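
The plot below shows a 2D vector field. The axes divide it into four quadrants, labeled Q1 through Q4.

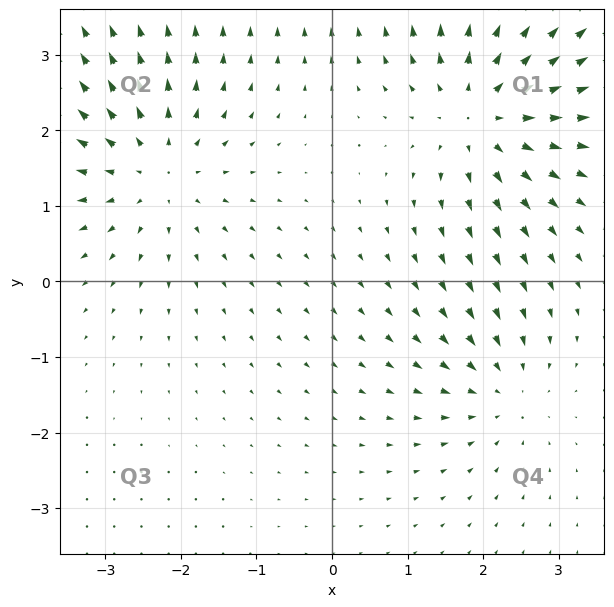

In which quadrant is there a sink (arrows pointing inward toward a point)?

The sink sits at approximately (2.3, -1.5), which lies in quadrant Q4. The divergence there is about -3, negative as expected for a sink.

Q4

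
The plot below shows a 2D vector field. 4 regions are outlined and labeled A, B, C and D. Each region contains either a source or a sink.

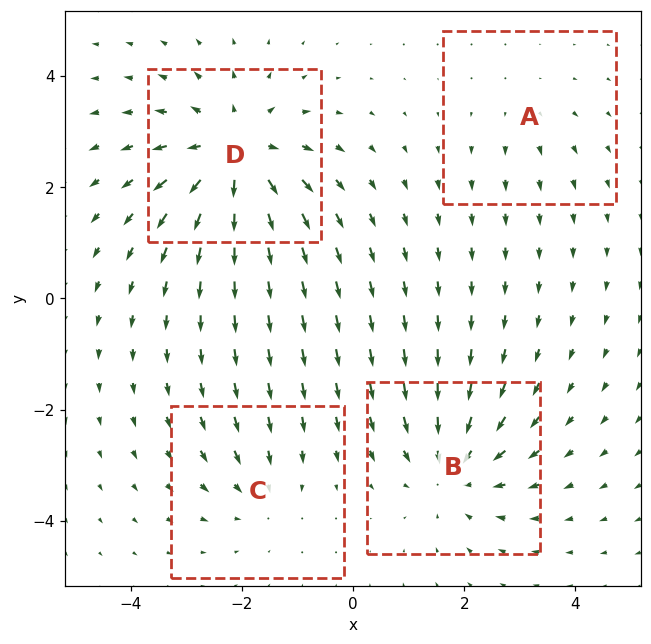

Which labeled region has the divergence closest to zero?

Divergence at each region's feature centre — A: about +2, B: about -5, C: about -3, D: about +6. Region A is closest to zero.

A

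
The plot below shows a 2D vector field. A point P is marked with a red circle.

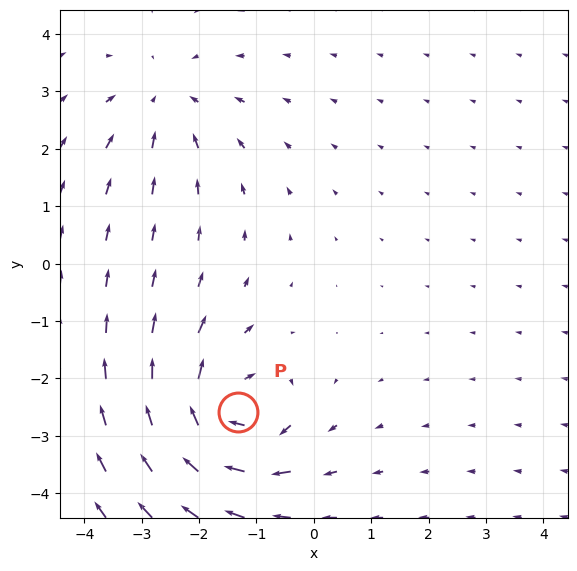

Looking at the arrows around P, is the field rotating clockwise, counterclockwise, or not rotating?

clockwise

Near P at (-1.3, -2.6) the arrows circulate clockwise. The curl (z-component) there is about -6; negative curl means clockwise rotation.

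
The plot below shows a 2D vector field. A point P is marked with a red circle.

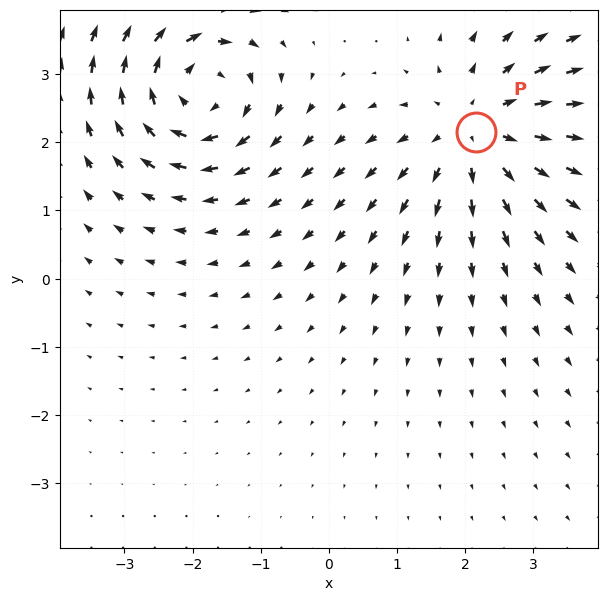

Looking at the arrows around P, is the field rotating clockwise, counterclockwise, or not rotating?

Near P at (2.2, 2.1) the arrows show no circulation. The curl there is ≈0.

not rotating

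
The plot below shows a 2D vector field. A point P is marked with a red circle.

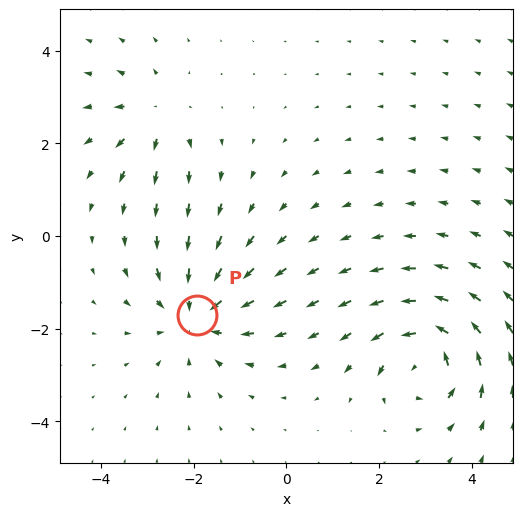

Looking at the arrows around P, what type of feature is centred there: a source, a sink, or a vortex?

sink

At P (-1.9, -1.7) the arrows converge inward. Divergence about -5, curl ≈0 — negative divergence with near-zero curl is a sink.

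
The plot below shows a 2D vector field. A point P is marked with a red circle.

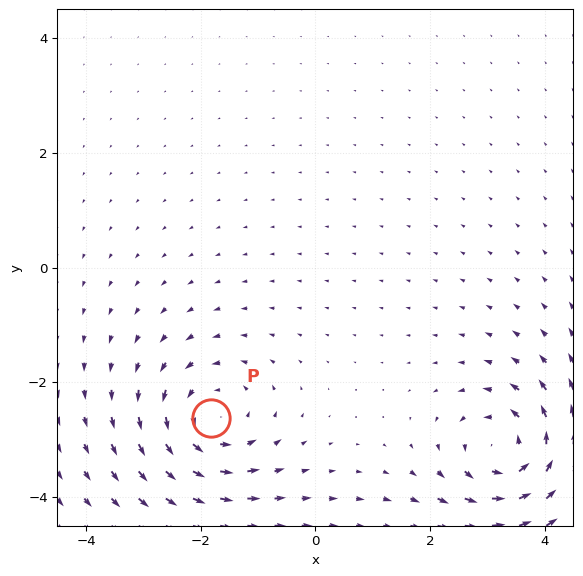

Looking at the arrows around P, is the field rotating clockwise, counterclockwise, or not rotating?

Near P at (-1.8, -2.6) the arrows circulate counterclockwise. The curl (z-component) there is about +4; positive curl means counterclockwise rotation.

counterclockwise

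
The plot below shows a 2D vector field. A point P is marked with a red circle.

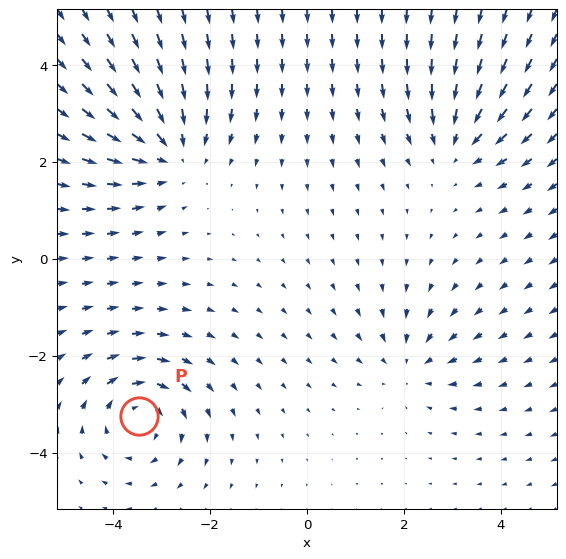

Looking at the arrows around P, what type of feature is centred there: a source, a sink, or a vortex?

vortex

At P (-3.5, -3.2) the arrows circulate clockwise. Divergence ≈0, curl about -5 — near-zero divergence with nonzero curl is a vortex.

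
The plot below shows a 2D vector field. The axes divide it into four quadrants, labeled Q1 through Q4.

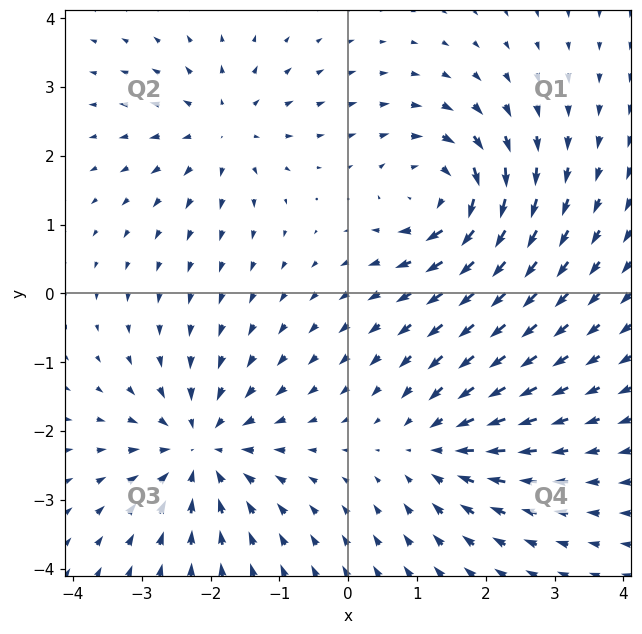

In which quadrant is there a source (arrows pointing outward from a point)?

The source sits at approximately (-1.8, 2.4), which lies in quadrant Q2. The divergence there is about +3, positive as expected for a source.

Q2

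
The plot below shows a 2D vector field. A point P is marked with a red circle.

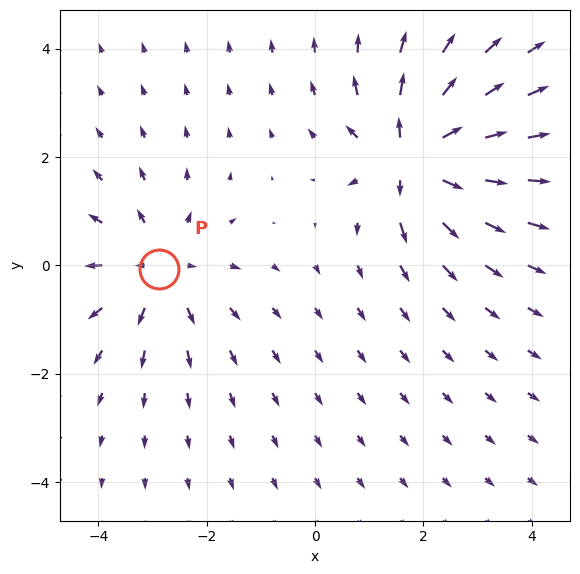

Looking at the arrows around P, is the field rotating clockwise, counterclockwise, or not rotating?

not rotating

Near P at (-2.9, -0.1) the arrows show no circulation. The curl there is ≈0.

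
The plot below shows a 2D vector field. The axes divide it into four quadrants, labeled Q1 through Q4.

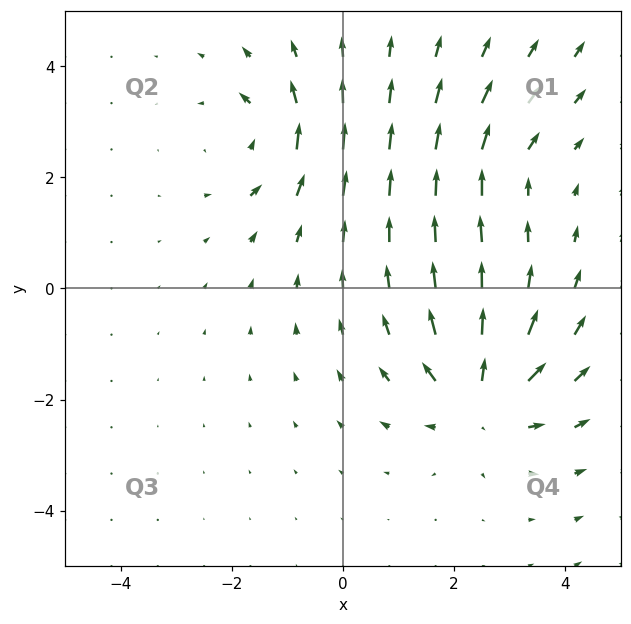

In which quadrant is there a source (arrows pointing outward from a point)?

The source sits at approximately (2.5, -2.0), which lies in quadrant Q4. The divergence there is about +5, positive as expected for a source.

Q4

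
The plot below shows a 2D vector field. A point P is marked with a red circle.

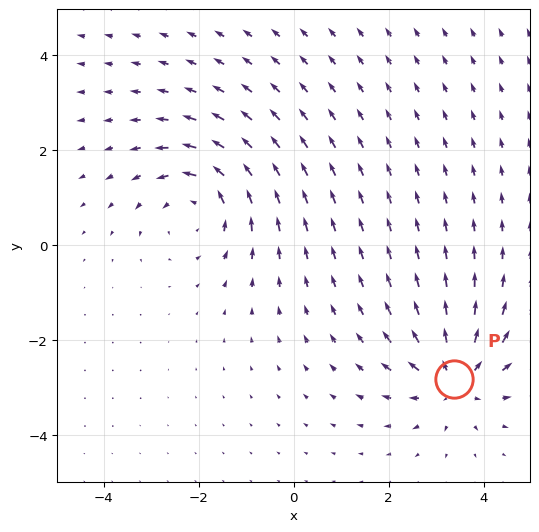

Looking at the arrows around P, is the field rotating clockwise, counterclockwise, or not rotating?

not rotating

Near P at (3.4, -2.8) the arrows show no circulation. The curl there is ≈0.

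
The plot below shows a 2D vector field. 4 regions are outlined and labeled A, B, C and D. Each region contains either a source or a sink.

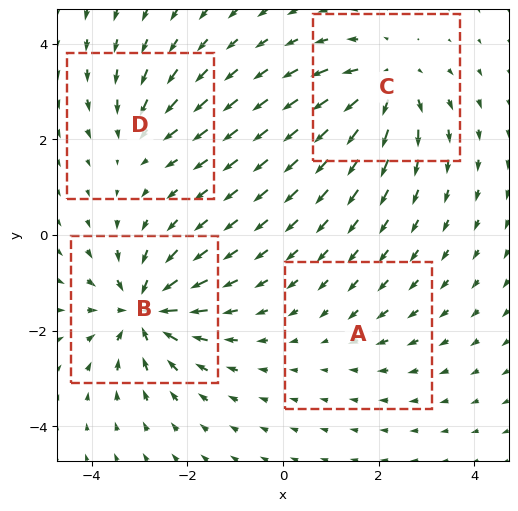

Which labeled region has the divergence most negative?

Divergence at each region's feature centre — A: about -2, B: about -8, C: about +6, D: about -4. Region B is most negative.

B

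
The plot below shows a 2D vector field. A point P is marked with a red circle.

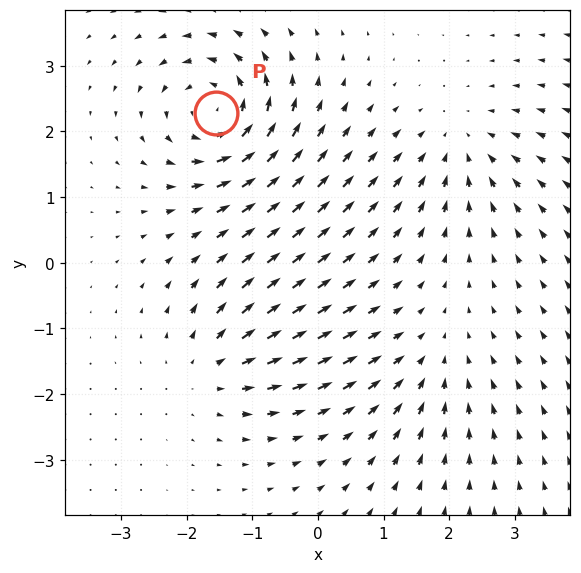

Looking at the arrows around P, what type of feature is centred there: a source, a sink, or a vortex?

vortex

At P (-1.6, 2.3) the arrows circulate counterclockwise. Divergence ≈0, curl about +7 — near-zero divergence with nonzero curl is a vortex.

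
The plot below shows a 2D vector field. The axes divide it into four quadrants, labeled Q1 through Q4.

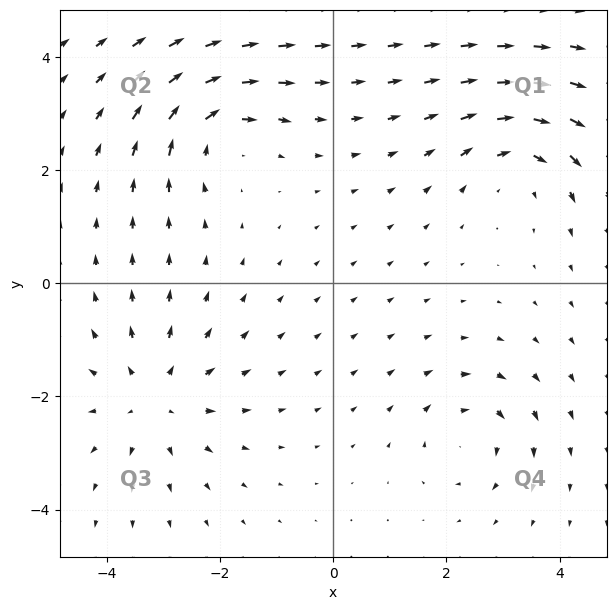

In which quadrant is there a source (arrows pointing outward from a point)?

The source sits at approximately (-3.1, -2.0), which lies in quadrant Q3. The divergence there is about +3, positive as expected for a source.

Q3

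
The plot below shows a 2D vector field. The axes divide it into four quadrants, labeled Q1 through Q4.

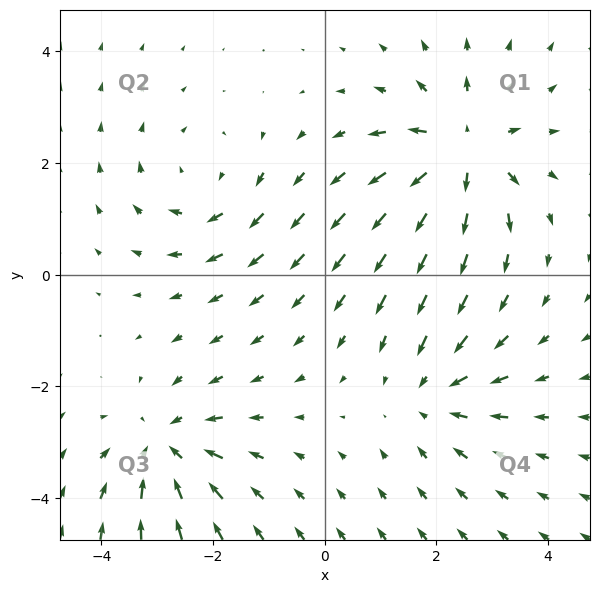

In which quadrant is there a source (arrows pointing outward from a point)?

The source sits at approximately (2.5, 2.2), which lies in quadrant Q1. The divergence there is about +5, positive as expected for a source.

Q1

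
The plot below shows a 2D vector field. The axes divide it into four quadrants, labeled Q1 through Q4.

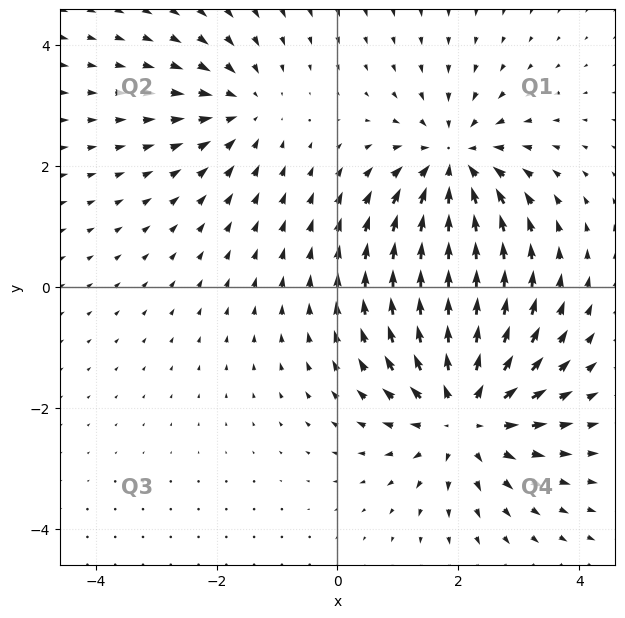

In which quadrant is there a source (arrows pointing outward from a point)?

Q4

The source sits at approximately (2.1, -2.1), which lies in quadrant Q4. The divergence there is about +5, positive as expected for a source.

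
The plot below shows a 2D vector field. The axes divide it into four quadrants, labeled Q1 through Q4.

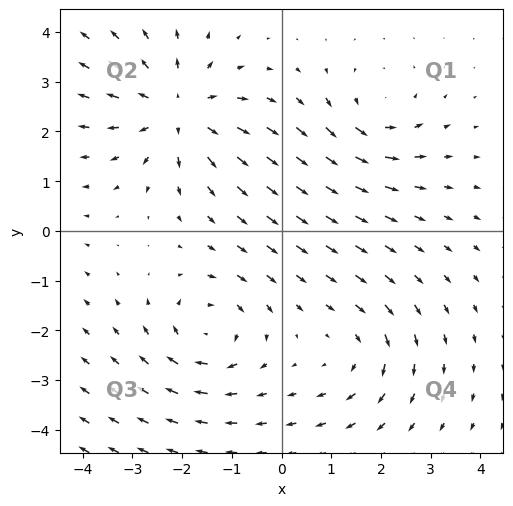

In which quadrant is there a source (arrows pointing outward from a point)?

Q2

The source sits at approximately (-2.1, 2.4), which lies in quadrant Q2. The divergence there is about +5, positive as expected for a source.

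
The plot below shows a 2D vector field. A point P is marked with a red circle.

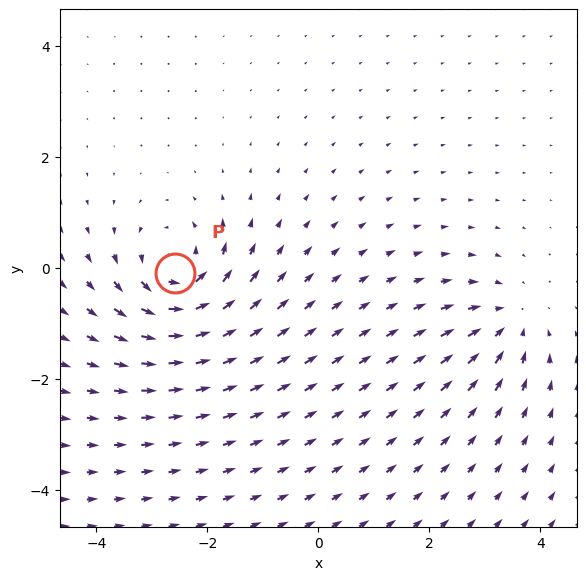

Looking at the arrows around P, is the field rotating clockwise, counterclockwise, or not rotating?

counterclockwise

Near P at (-2.6, -0.1) the arrows circulate counterclockwise. The curl (z-component) there is about +5; positive curl means counterclockwise rotation.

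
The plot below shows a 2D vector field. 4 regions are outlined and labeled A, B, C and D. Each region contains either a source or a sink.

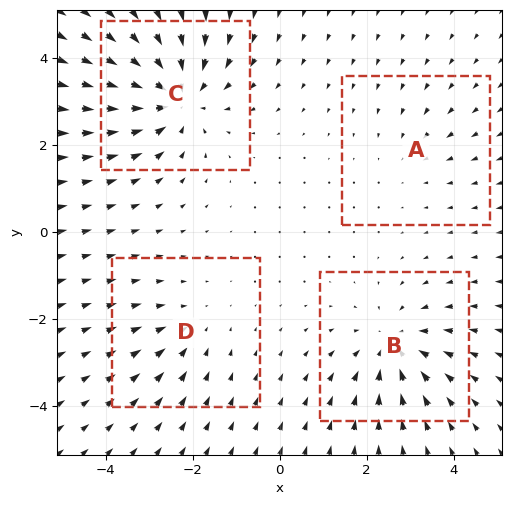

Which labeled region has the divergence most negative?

C

Divergence at each region's feature centre — A: about -2, B: about -5, C: about -6, D: about -3. Region C is most negative.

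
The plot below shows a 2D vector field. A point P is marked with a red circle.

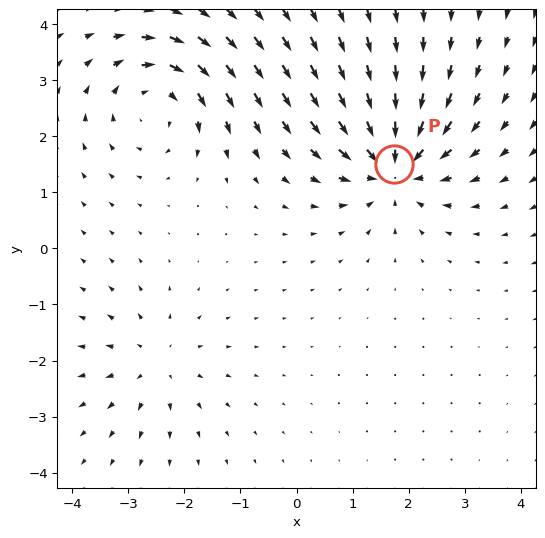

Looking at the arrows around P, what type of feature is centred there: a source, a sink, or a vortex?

sink

At P (1.7, 1.5) the arrows converge inward. Divergence about -6, curl ≈0 — negative divergence with near-zero curl is a sink.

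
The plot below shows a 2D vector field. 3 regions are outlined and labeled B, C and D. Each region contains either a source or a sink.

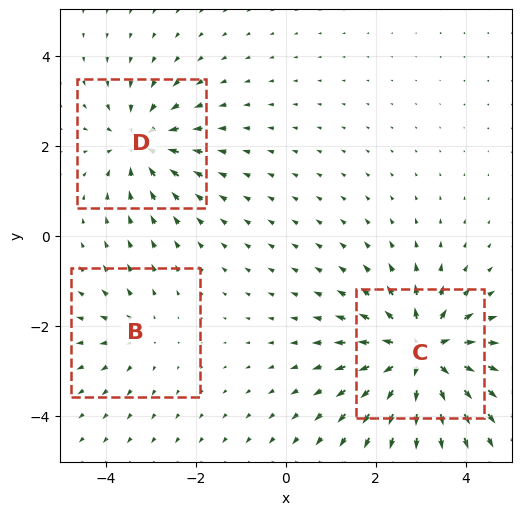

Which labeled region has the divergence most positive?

Divergence at each region's feature centre — B: about +2, C: about +6, D: about -4. Region C is most positive.

C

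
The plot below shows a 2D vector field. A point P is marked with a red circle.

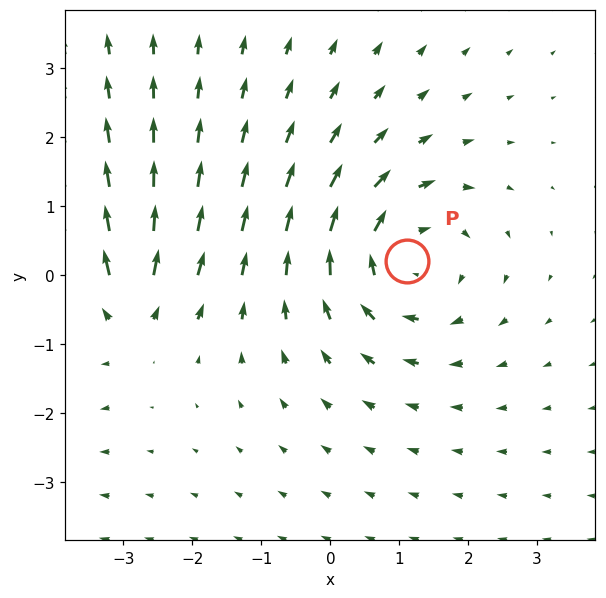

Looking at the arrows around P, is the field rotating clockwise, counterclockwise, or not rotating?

clockwise

Near P at (1.1, 0.2) the arrows circulate clockwise. The curl (z-component) there is about -5; negative curl means clockwise rotation.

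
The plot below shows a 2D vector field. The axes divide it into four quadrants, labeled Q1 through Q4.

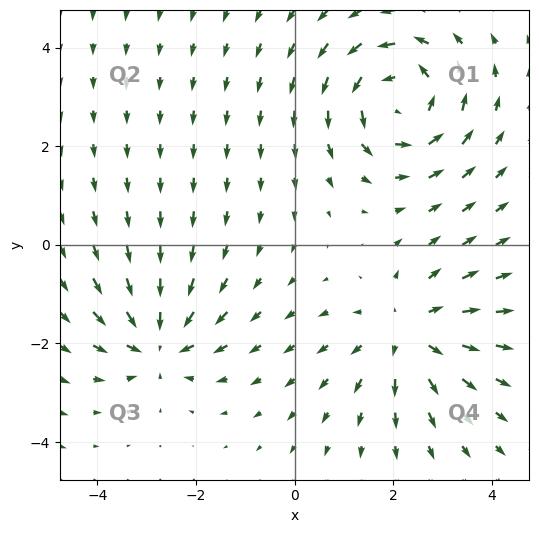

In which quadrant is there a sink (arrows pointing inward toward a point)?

Q3

The sink sits at approximately (-2.8, -2.0), which lies in quadrant Q3. The divergence there is about -4, negative as expected for a sink.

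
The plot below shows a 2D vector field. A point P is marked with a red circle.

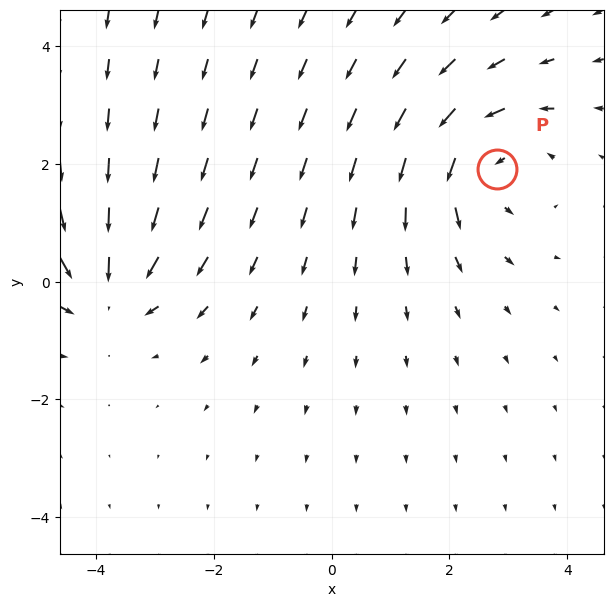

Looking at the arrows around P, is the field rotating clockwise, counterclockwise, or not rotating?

Near P at (2.8, 1.9) the arrows circulate counterclockwise. The curl (z-component) there is about +3; positive curl means counterclockwise rotation.

counterclockwise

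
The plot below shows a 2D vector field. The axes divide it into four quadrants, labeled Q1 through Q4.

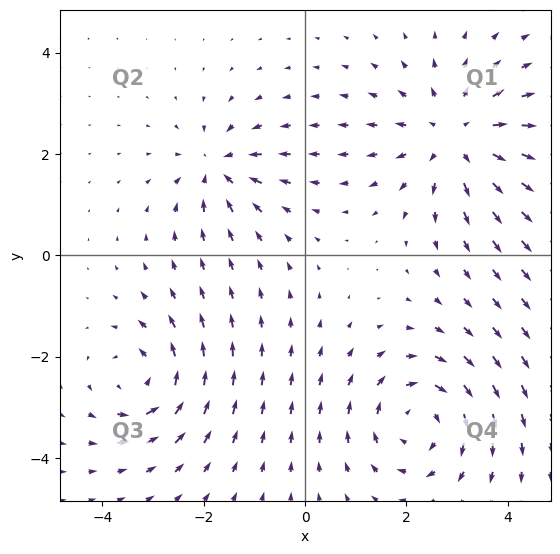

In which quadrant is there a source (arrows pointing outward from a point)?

Q1

The source sits at approximately (3.0, 2.3), which lies in quadrant Q1. The divergence there is about +4, positive as expected for a source.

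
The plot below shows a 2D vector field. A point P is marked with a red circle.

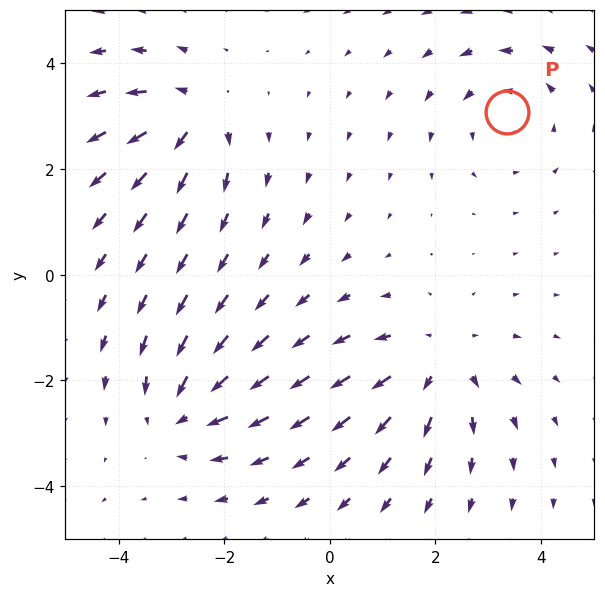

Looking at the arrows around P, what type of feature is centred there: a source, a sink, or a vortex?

vortex

At P (3.4, 3.1) the arrows circulate counterclockwise. Divergence ≈0, curl about +3 — near-zero divergence with nonzero curl is a vortex.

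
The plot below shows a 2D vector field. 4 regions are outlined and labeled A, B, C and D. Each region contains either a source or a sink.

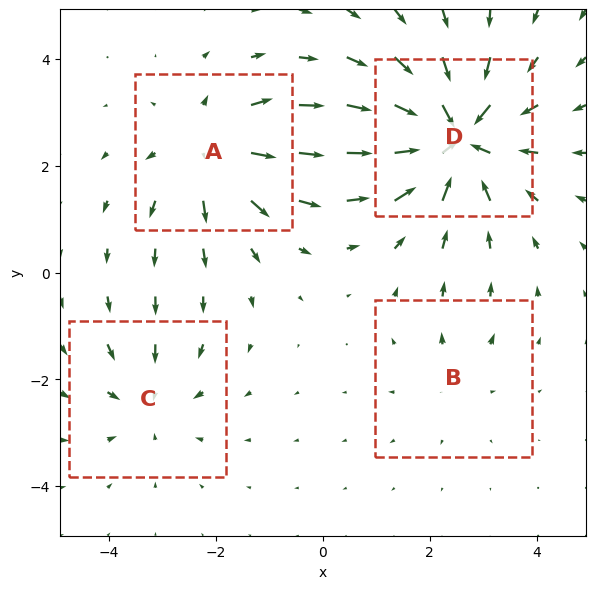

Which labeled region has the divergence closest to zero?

B

Divergence at each region's feature centre — A: about +5, B: about +2, C: about -3, D: about -7. Region B is closest to zero.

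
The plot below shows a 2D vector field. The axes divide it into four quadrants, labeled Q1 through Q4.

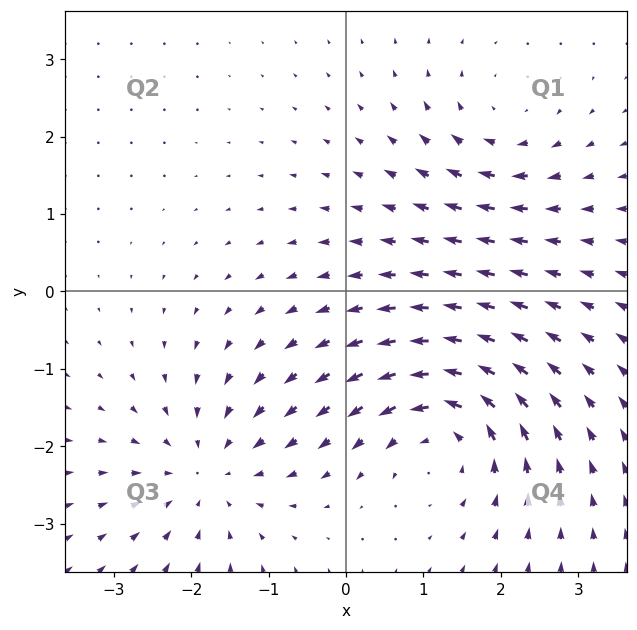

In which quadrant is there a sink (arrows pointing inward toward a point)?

Q3

The sink sits at approximately (-1.8, -2.3), which lies in quadrant Q3. The divergence there is about -4, negative as expected for a sink.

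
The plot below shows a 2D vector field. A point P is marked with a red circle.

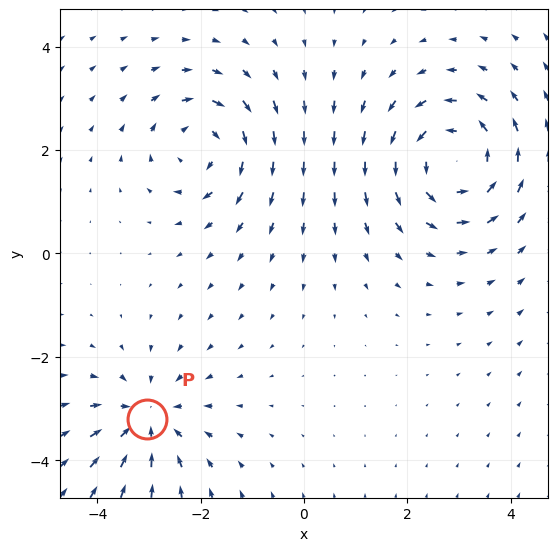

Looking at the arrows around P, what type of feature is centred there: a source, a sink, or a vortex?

At P (-3.0, -3.2) the arrows converge inward. Divergence about -4, curl ≈0 — negative divergence with near-zero curl is a sink.

sink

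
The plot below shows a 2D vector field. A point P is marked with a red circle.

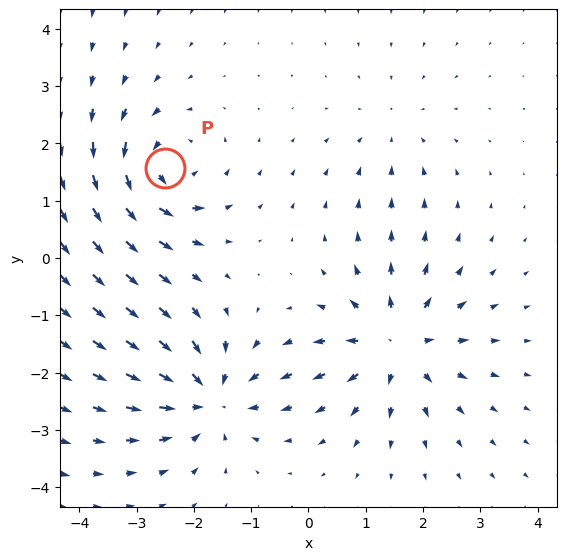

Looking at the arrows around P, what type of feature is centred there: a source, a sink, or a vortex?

vortex

At P (-2.5, 1.6) the arrows circulate counterclockwise. Divergence ≈0, curl about +6 — near-zero divergence with nonzero curl is a vortex.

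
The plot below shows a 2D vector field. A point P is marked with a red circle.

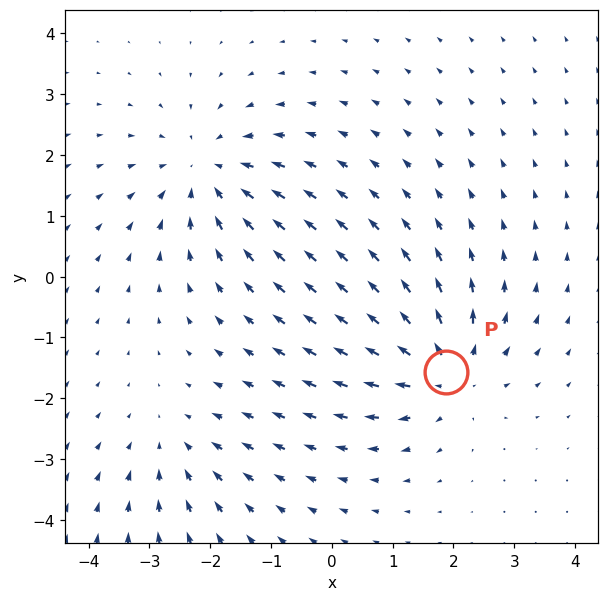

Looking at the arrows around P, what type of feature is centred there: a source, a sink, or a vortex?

At P (1.9, -1.6) the arrows spread outward. Divergence about +5, curl ≈0 — positive divergence with near-zero curl is a source.

source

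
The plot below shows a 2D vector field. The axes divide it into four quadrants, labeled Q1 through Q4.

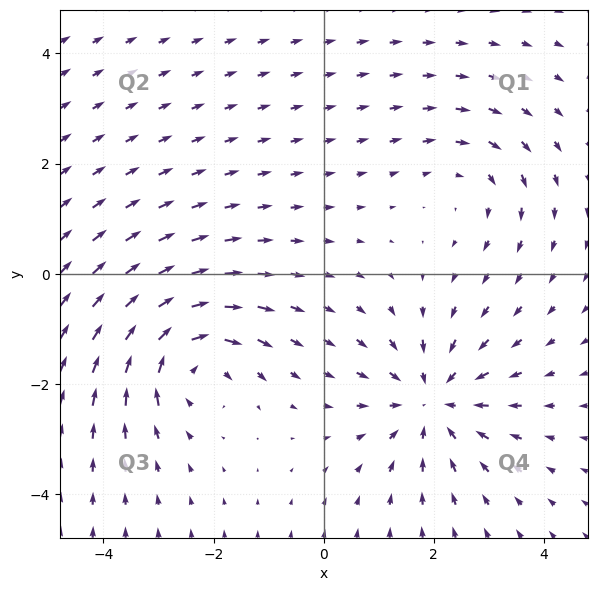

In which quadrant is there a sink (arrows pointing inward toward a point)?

The sink sits at approximately (2.0, -2.3), which lies in quadrant Q4. The divergence there is about -4, negative as expected for a sink.

Q4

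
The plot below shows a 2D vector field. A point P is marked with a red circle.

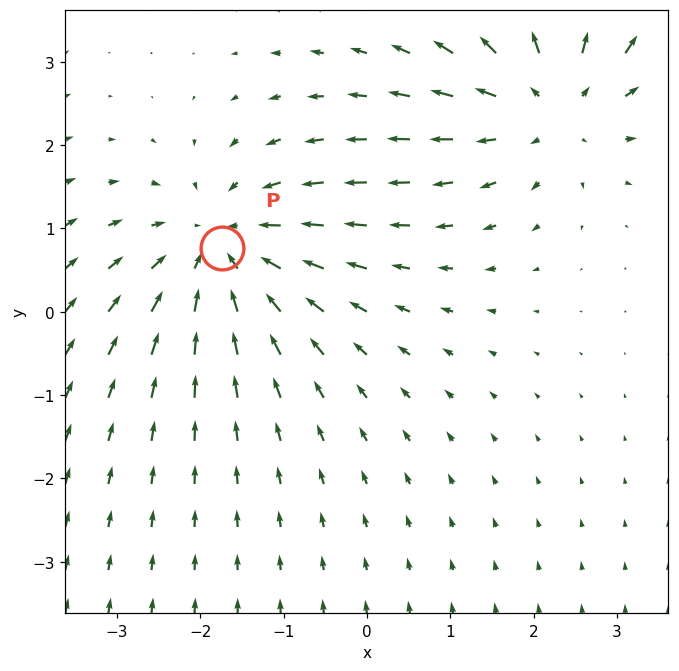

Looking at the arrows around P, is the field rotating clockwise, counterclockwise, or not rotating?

Near P at (-1.7, 0.8) the arrows show no circulation. The curl there is ≈0.

not rotating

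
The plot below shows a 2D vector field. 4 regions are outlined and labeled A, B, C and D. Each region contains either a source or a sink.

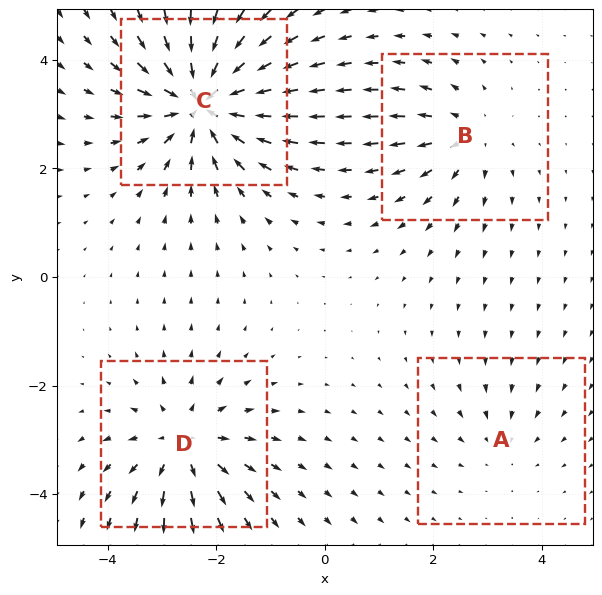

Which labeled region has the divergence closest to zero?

Divergence at each region's feature centre — A: about -2, B: about +4, C: about -8, D: about +5. Region A is closest to zero.

A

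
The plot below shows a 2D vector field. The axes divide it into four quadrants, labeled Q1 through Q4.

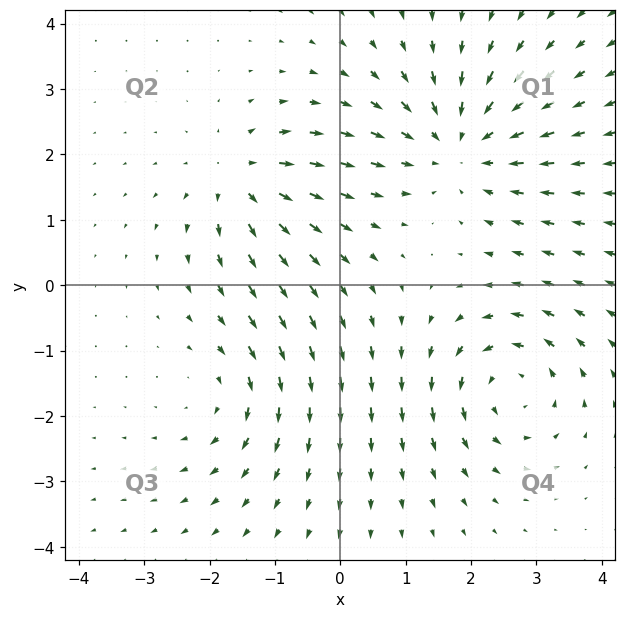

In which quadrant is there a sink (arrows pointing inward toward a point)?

Q1

The sink sits at approximately (1.8, 2.1), which lies in quadrant Q1. The divergence there is about -4, negative as expected for a sink.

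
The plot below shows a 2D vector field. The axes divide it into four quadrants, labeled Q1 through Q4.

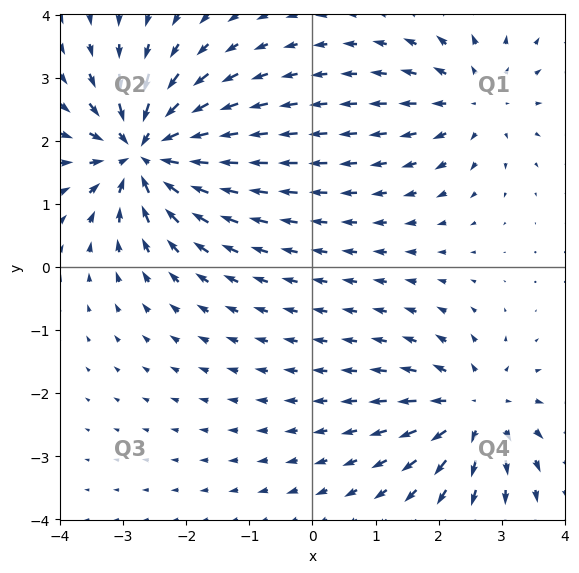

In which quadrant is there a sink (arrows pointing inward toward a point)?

The sink sits at approximately (-2.7, 1.8), which lies in quadrant Q2. The divergence there is about -7, negative as expected for a sink.

Q2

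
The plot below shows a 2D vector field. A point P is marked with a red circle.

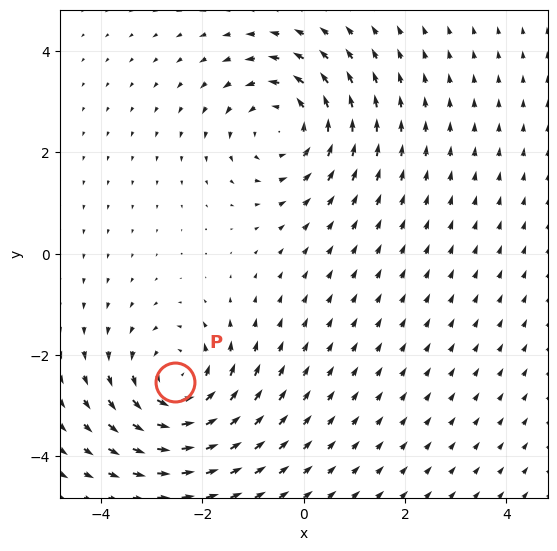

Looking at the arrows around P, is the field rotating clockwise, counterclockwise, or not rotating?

Near P at (-2.5, -2.5) the arrows circulate counterclockwise. The curl (z-component) there is about +4; positive curl means counterclockwise rotation.

counterclockwise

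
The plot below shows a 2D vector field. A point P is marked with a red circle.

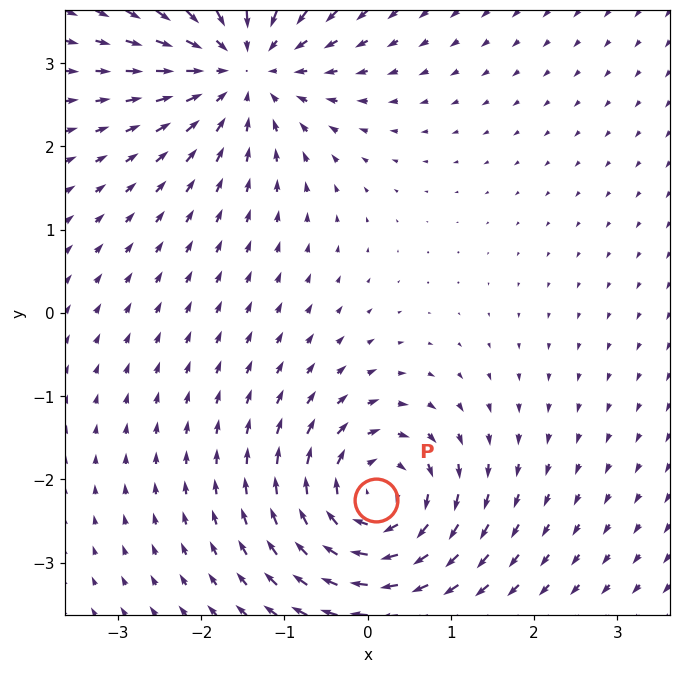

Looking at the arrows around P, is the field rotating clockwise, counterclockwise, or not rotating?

Near P at (0.1, -2.2) the arrows circulate clockwise. The curl (z-component) there is about -4; negative curl means clockwise rotation.

clockwise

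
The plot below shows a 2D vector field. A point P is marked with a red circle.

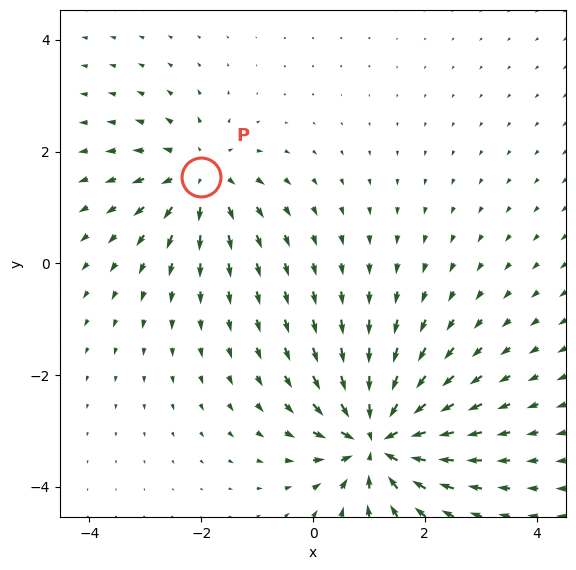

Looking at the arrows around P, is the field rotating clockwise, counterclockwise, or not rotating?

Near P at (-2.0, 1.5) the arrows show no circulation. The curl there is ≈0.

not rotating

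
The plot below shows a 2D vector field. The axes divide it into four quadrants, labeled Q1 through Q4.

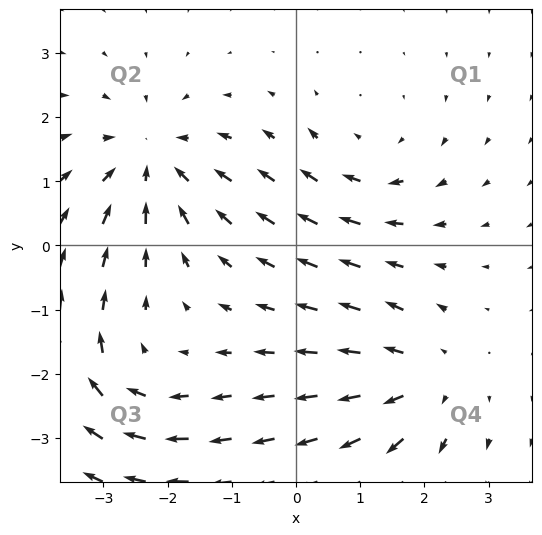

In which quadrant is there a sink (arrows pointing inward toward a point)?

Q2

The sink sits at approximately (-2.3, 1.3), which lies in quadrant Q2. The divergence there is about -5, negative as expected for a sink.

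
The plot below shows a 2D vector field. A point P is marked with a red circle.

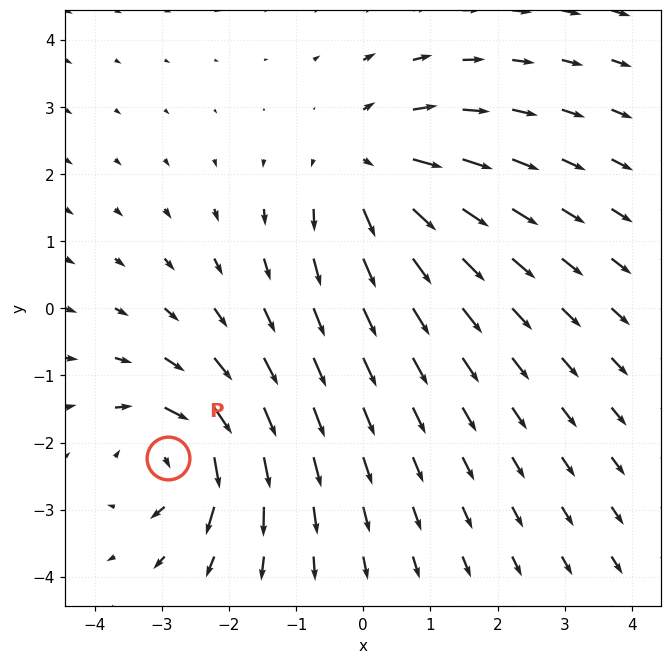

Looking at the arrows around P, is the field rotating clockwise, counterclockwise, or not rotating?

Near P at (-2.9, -2.2) the arrows circulate clockwise. The curl (z-component) there is about -5; negative curl means clockwise rotation.

clockwise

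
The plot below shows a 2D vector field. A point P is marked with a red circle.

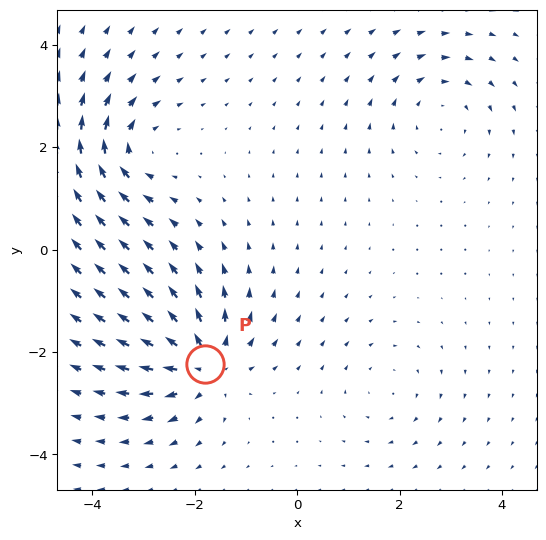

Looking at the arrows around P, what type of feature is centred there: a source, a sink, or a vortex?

source

At P (-1.8, -2.2) the arrows spread outward. Divergence about +7, curl ≈0 — positive divergence with near-zero curl is a source.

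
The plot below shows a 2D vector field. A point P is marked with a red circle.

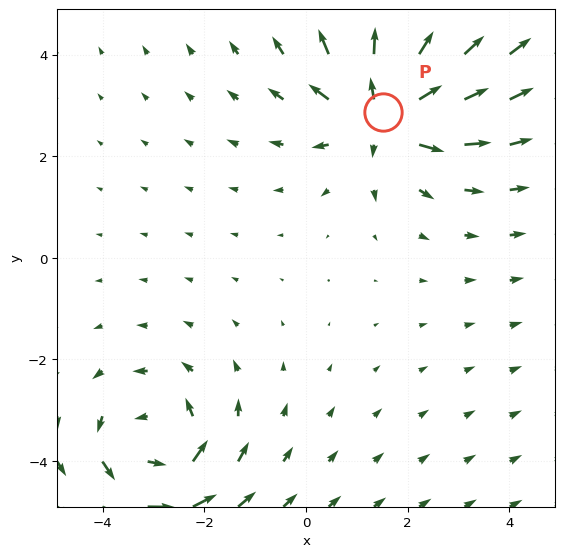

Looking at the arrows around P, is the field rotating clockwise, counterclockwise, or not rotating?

not rotating

Near P at (1.5, 2.9) the arrows show no circulation. The curl there is ≈0.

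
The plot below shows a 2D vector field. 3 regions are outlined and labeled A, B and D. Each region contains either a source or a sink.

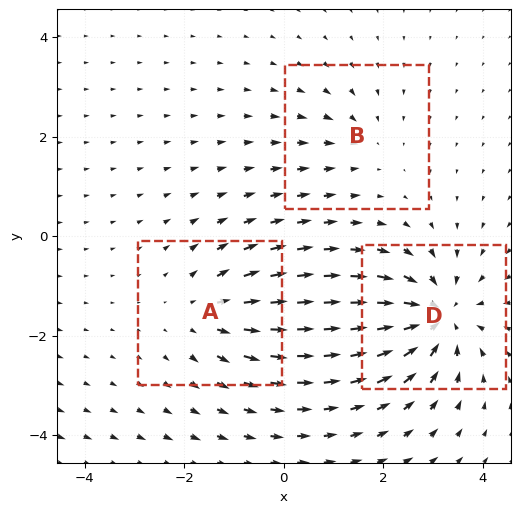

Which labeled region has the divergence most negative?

D

Divergence at each region's feature centre — A: about +3, B: about -2, D: about -5. Region D is most negative.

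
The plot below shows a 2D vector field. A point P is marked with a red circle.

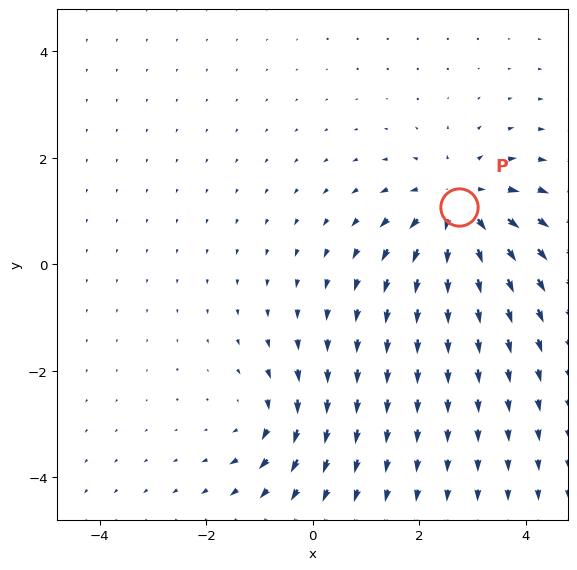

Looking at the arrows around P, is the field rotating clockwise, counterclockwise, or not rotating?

Near P at (2.8, 1.1) the arrows show no circulation. The curl there is ≈0.

not rotating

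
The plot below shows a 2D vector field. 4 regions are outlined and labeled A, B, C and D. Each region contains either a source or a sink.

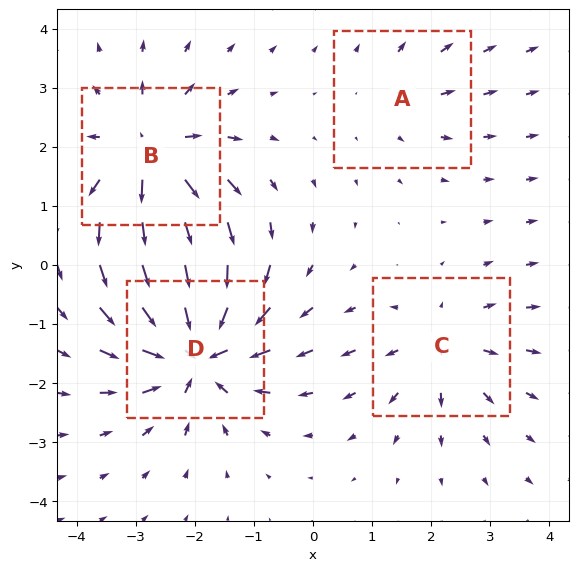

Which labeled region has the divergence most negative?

Divergence at each region's feature centre — A: about +2, B: about +6, C: about +4, D: about -8. Region D is most negative.

D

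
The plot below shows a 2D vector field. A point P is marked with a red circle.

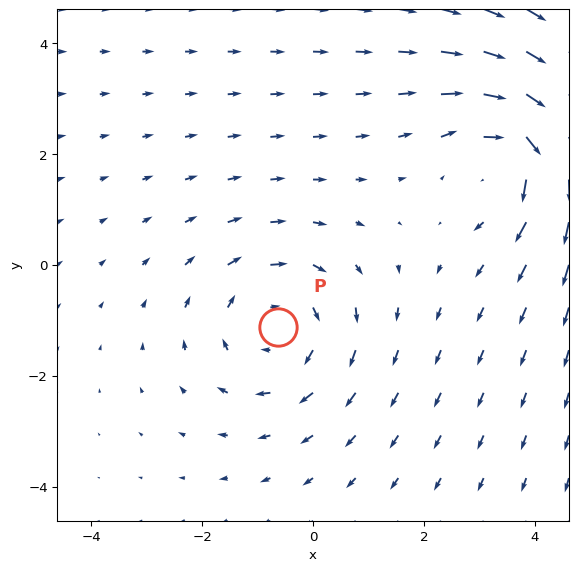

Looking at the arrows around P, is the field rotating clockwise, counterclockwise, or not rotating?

clockwise

Near P at (-0.6, -1.1) the arrows circulate clockwise. The curl (z-component) there is about -3; negative curl means clockwise rotation.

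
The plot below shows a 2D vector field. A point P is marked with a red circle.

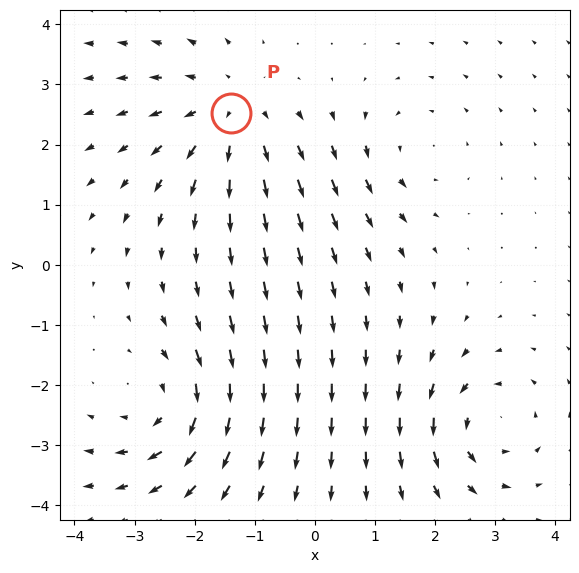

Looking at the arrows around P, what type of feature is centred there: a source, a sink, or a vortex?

At P (-1.4, 2.5) the arrows spread outward. Divergence about +4, curl ≈0 — positive divergence with near-zero curl is a source.

source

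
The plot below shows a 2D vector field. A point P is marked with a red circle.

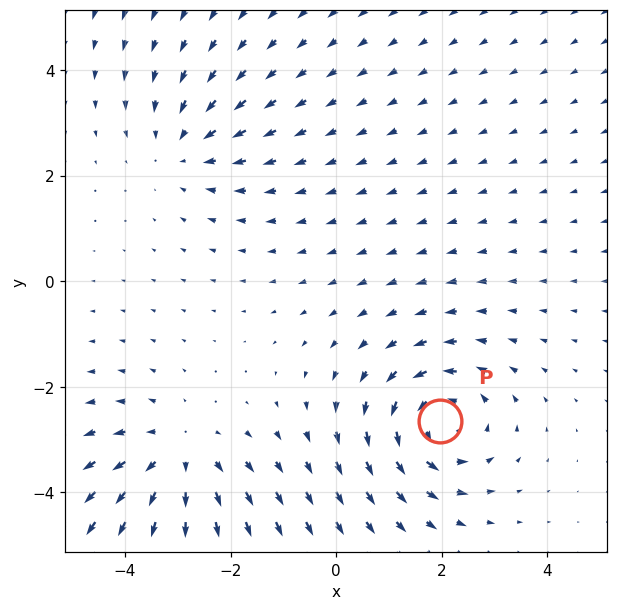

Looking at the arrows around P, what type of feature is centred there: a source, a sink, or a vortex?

At P (2.0, -2.7) the arrows circulate counterclockwise. Divergence ≈0, curl about +5 — near-zero divergence with nonzero curl is a vortex.

vortex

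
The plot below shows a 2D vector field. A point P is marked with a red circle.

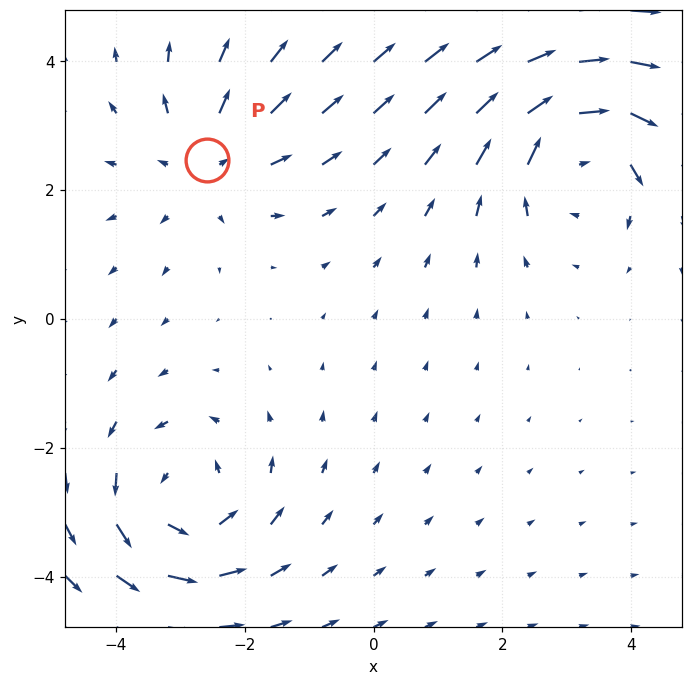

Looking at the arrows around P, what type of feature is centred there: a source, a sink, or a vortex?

source

At P (-2.6, 2.5) the arrows spread outward. Divergence about +2, curl ≈0 — positive divergence with near-zero curl is a source.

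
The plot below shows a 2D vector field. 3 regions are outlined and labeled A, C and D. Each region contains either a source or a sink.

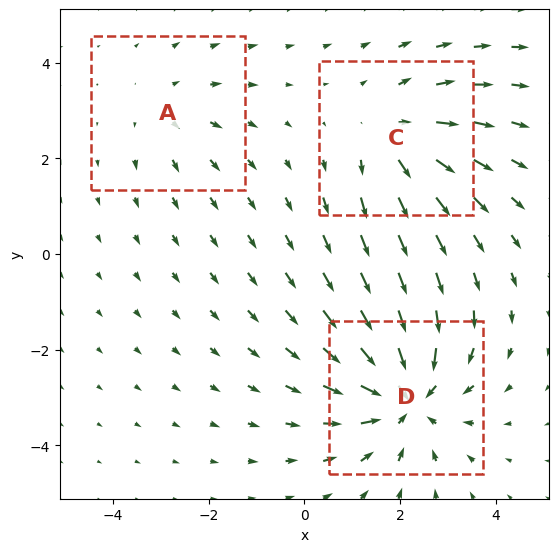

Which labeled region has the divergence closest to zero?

A

Divergence at each region's feature centre — A: about +2, C: about +3, D: about -4. Region A is closest to zero.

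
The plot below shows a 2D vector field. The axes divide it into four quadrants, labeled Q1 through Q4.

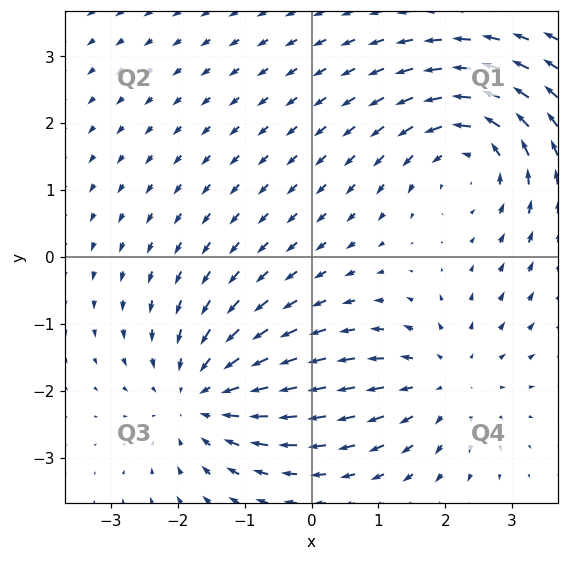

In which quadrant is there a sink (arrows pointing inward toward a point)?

Q3

The sink sits at approximately (-1.6, -2.1), which lies in quadrant Q3. The divergence there is about -3, negative as expected for a sink.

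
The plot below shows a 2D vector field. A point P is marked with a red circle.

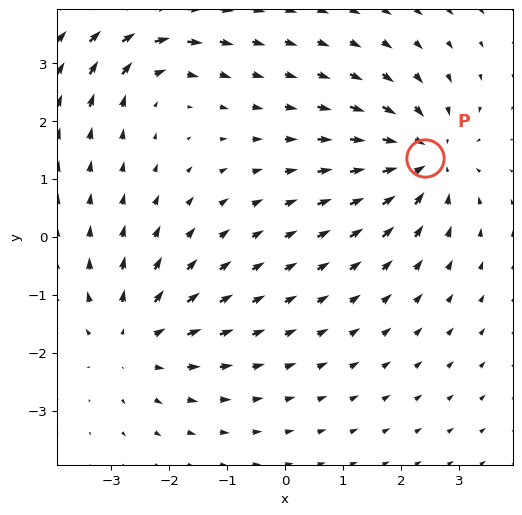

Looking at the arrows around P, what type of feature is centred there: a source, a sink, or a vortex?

At P (2.4, 1.4) the arrows converge inward. Divergence about -5, curl ≈0 — negative divergence with near-zero curl is a sink.

sink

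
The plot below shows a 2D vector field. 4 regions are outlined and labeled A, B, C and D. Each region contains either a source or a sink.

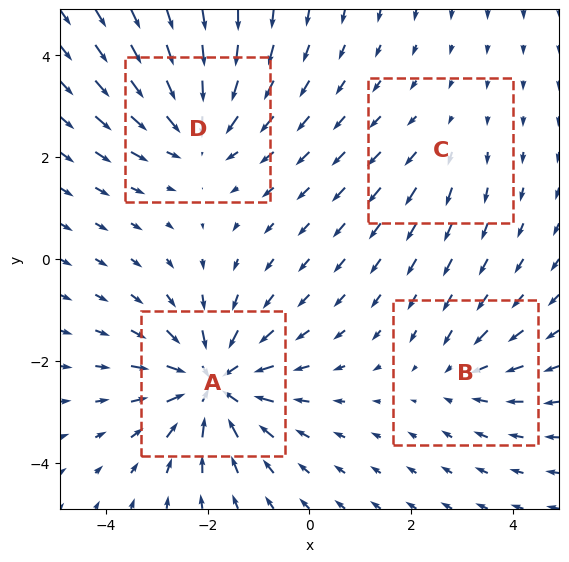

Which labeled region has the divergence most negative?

Divergence at each region's feature centre — A: about -7, B: about -3, C: about +2, D: about -5. Region A is most negative.

A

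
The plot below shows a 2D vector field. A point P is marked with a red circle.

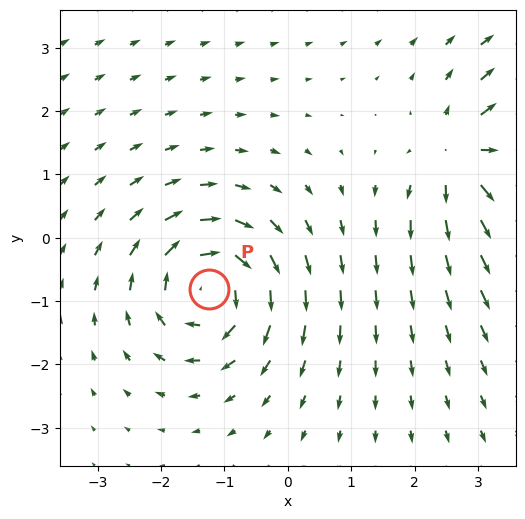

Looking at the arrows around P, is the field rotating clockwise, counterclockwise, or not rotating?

clockwise

Near P at (-1.2, -0.8) the arrows circulate clockwise. The curl (z-component) there is about -4; negative curl means clockwise rotation.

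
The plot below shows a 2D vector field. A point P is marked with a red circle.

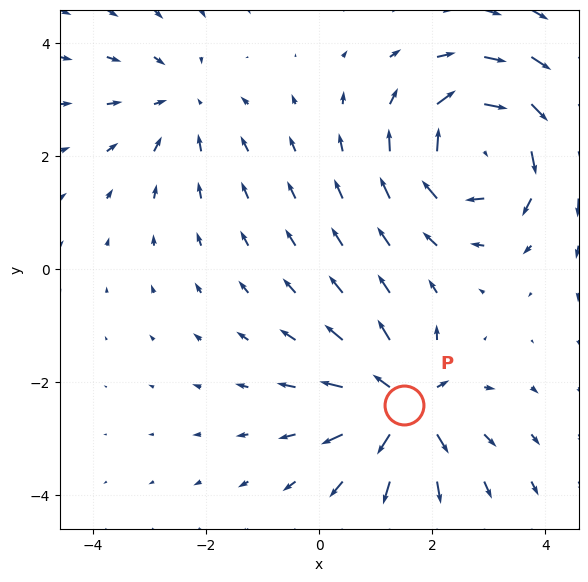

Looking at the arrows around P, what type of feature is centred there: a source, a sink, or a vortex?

At P (1.5, -2.4) the arrows spread outward. Divergence about +6, curl ≈0 — positive divergence with near-zero curl is a source.

source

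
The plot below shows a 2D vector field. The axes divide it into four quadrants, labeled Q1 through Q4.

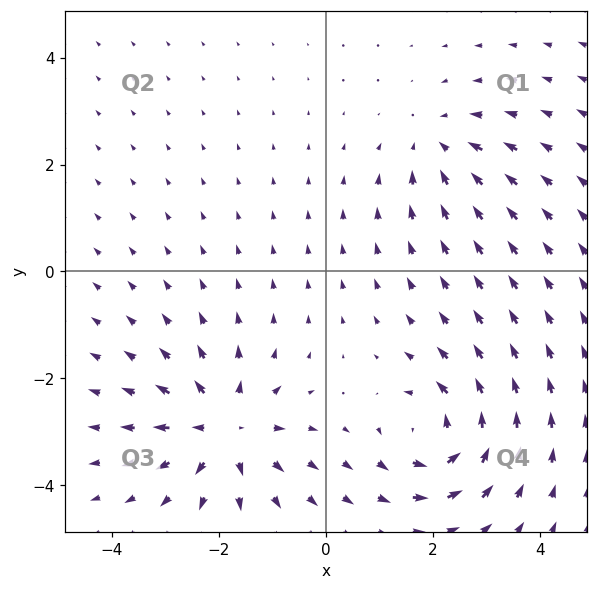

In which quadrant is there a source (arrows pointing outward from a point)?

The source sits at approximately (-1.9, -2.9), which lies in quadrant Q3. The divergence there is about +5, positive as expected for a source.

Q3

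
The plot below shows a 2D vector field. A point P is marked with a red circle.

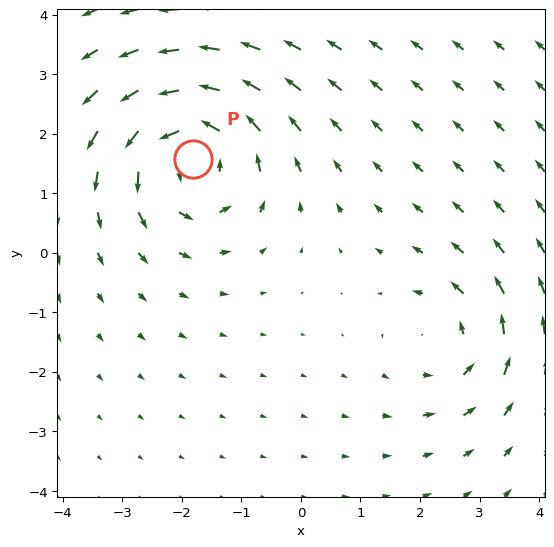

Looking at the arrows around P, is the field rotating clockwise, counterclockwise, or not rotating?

Near P at (-1.8, 1.6) the arrows circulate counterclockwise. The curl (z-component) there is about +4; positive curl means counterclockwise rotation.

counterclockwise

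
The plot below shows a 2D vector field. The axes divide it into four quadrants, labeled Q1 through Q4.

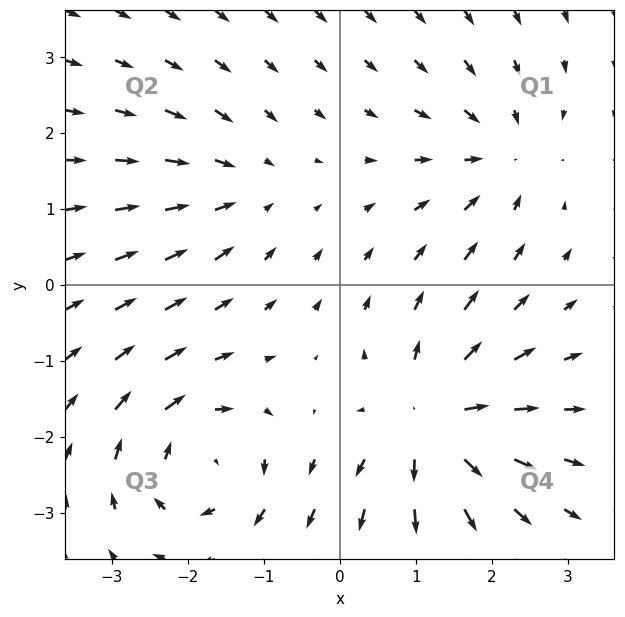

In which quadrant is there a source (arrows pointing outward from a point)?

The source sits at approximately (1.2, -1.8), which lies in quadrant Q4. The divergence there is about +7, positive as expected for a source.

Q4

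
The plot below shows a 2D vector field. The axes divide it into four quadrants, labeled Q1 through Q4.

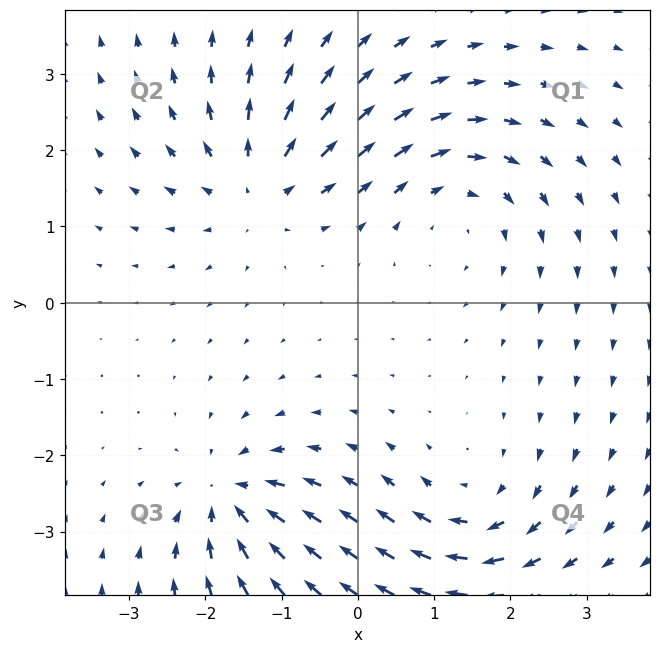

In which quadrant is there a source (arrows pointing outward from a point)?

Q2

The source sits at approximately (-1.3, 1.5), which lies in quadrant Q2. The divergence there is about +4, positive as expected for a source.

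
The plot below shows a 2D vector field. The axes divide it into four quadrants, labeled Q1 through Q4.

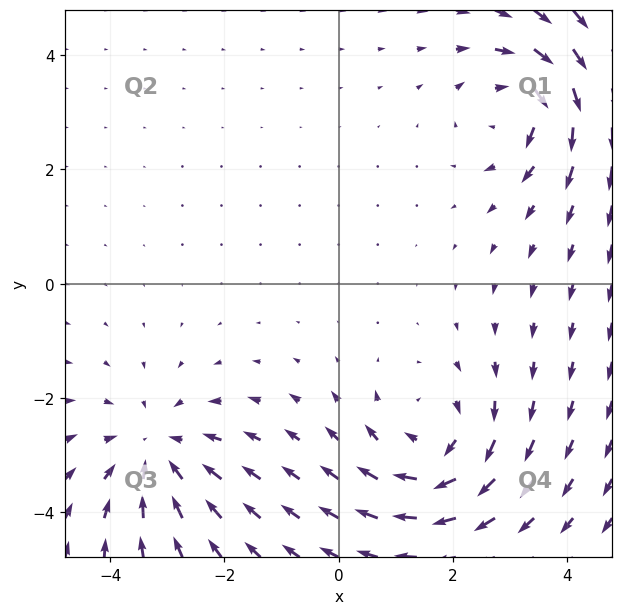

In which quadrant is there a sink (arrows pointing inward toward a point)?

Q3

The sink sits at approximately (-3.2, -2.9), which lies in quadrant Q3. The divergence there is about -4, negative as expected for a sink.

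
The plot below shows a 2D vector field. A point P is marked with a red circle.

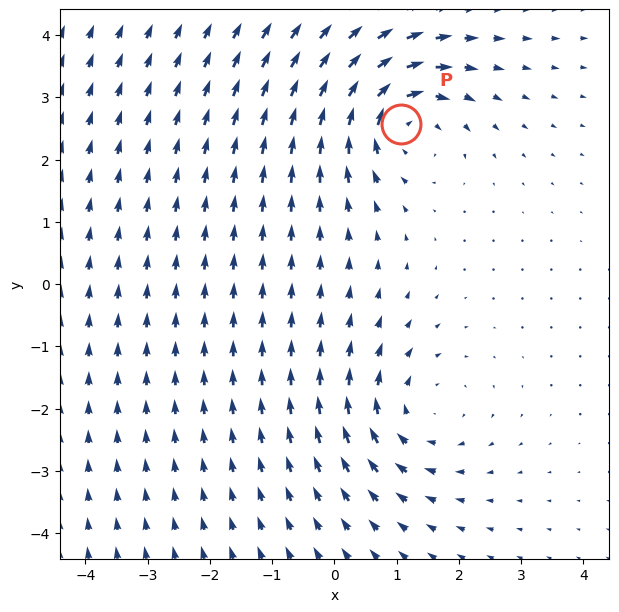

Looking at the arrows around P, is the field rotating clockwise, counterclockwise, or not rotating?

clockwise

Near P at (1.1, 2.6) the arrows circulate clockwise. The curl (z-component) there is about -5; negative curl means clockwise rotation.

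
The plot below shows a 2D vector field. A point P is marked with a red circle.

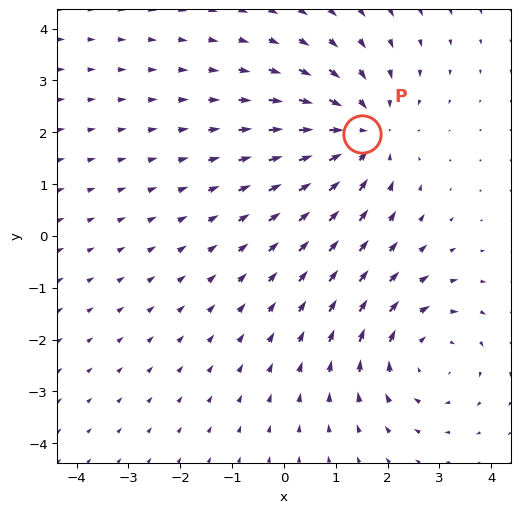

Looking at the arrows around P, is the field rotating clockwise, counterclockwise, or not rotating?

Near P at (1.5, 2.0) the arrows show no circulation. The curl there is ≈0.

not rotating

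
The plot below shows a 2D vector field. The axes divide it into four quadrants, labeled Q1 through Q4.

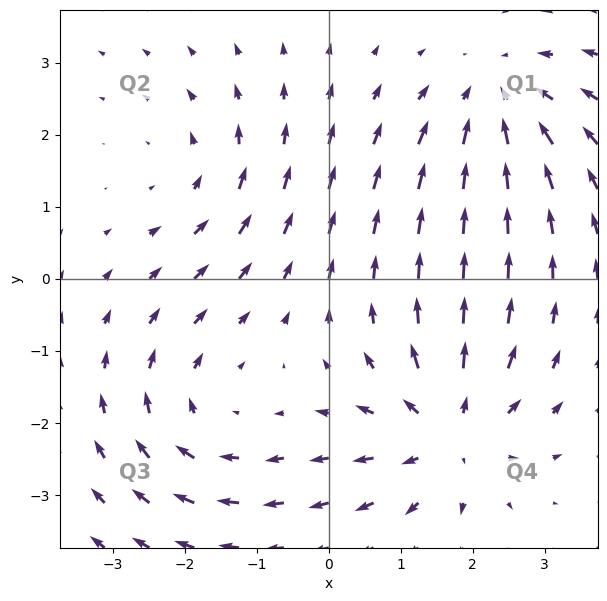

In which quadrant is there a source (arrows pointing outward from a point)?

Q4

The source sits at approximately (1.7, -2.1), which lies in quadrant Q4. The divergence there is about +6, positive as expected for a source.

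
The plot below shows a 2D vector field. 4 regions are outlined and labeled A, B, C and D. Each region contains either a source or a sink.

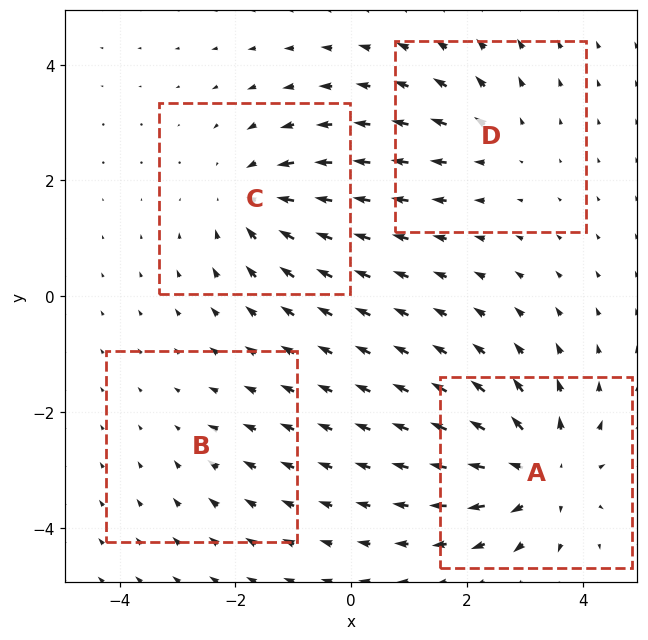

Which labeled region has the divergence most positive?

A

Divergence at each region's feature centre — A: about +6, B: about -2, C: about -5, D: about +3. Region A is most positive.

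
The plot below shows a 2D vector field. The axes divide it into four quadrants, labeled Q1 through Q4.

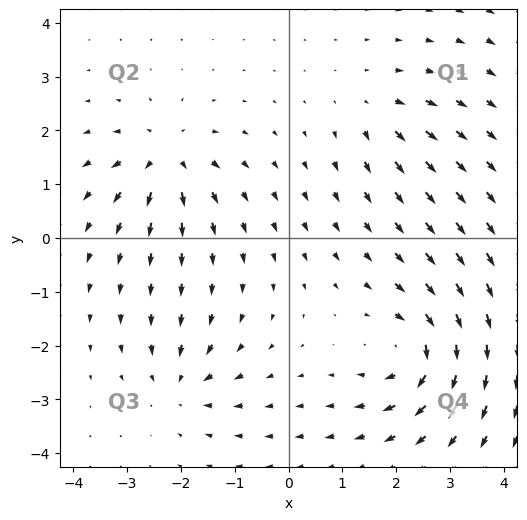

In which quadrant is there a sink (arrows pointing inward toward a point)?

Q3

The sink sits at approximately (-2.0, -2.7), which lies in quadrant Q3. The divergence there is about -5, negative as expected for a sink.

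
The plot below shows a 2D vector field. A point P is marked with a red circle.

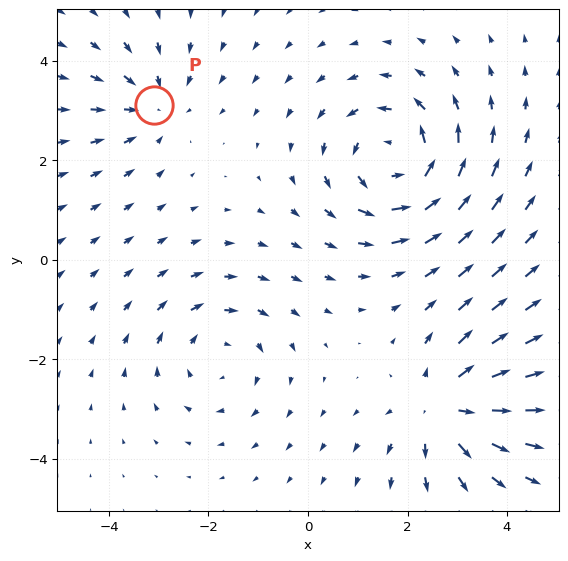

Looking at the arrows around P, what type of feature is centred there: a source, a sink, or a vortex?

sink

At P (-3.1, 3.1) the arrows converge inward. Divergence about -3, curl ≈0 — negative divergence with near-zero curl is a sink.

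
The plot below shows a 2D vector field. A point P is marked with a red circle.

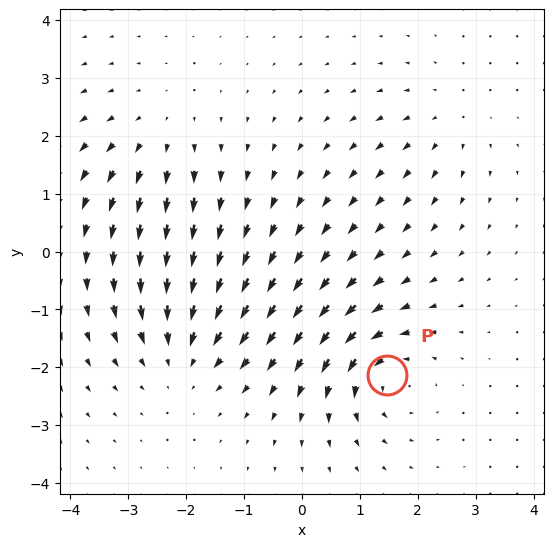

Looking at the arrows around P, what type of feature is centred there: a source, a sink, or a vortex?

vortex

At P (1.5, -2.1) the arrows circulate counterclockwise. Divergence ≈0, curl about +6 — near-zero divergence with nonzero curl is a vortex.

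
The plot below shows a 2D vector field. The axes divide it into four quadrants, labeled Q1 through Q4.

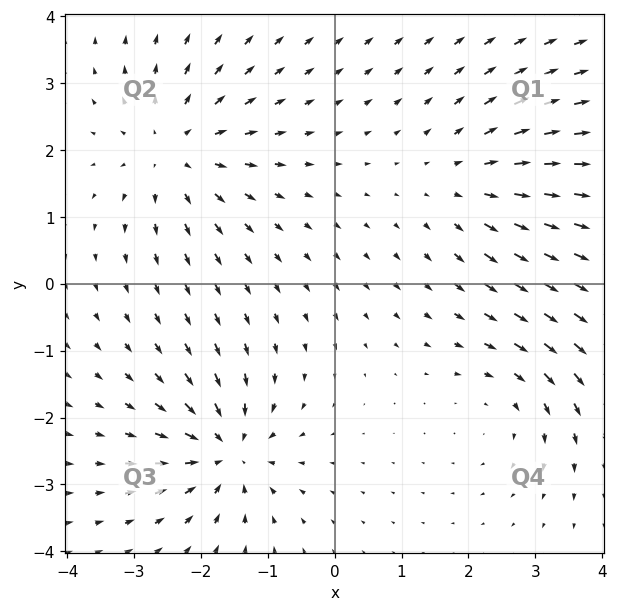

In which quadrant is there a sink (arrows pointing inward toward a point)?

Q3

The sink sits at approximately (-1.6, -2.5), which lies in quadrant Q3. The divergence there is about -6, negative as expected for a sink.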